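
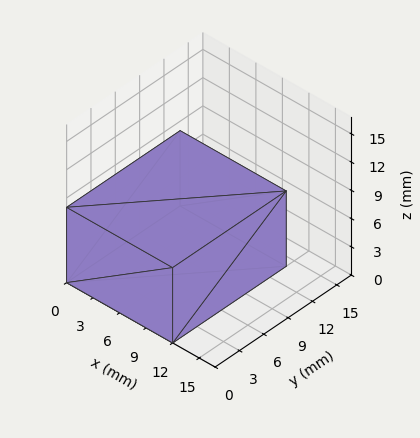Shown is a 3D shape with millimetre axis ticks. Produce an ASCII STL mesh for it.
Reading the render: the shape is a rectangular box, roughly 12 × 14 mm footprint and 8 mm tall (dimensions read to the nearest mm from the axis ticks). For the STL, each face is triangulated and given an outward normal.

solid part
  facet normal 0.0000 0.0000 -1.0000
    outer loop
      vertex 12.0 14.0 0.0
      vertex 12.0 0.0 0.0
      vertex 0.0 0.0 0.0
    endloop
  endfacet
  facet normal 0.0000 0.0000 -1.0000
    outer loop
      vertex 0.0 14.0 0.0
      vertex 12.0 14.0 0.0
      vertex 0.0 0.0 0.0
    endloop
  endfacet
  facet normal 0.0000 0.0000 1.0000
    outer loop
      vertex 0.0 0.0 8.0
      vertex 12.0 0.0 8.0
      vertex 12.0 14.0 8.0
    endloop
  endfacet
  facet normal 0.0000 0.0000 1.0000
    outer loop
      vertex 0.0 0.0 8.0
      vertex 12.0 14.0 8.0
      vertex 0.0 14.0 8.0
    endloop
  endfacet
  facet normal 0.0000 -1.0000 0.0000
    outer loop
      vertex 0.0 0.0 0.0
      vertex 12.0 0.0 0.0
      vertex 12.0 0.0 8.0
    endloop
  endfacet
  facet normal 0.0000 -1.0000 0.0000
    outer loop
      vertex 0.0 0.0 0.0
      vertex 12.0 0.0 8.0
      vertex 0.0 0.0 8.0
    endloop
  endfacet
  facet normal 0.0000 1.0000 0.0000
    outer loop
      vertex 12.0 14.0 8.0
      vertex 12.0 14.0 0.0
      vertex 0.0 14.0 0.0
    endloop
  endfacet
  facet normal 0.0000 1.0000 0.0000
    outer loop
      vertex 0.0 14.0 8.0
      vertex 12.0 14.0 8.0
      vertex 0.0 14.0 0.0
    endloop
  endfacet
  facet normal -1.0000 0.0000 0.0000
    outer loop
      vertex 0.0 14.0 8.0
      vertex 0.0 14.0 0.0
      vertex 0.0 0.0 0.0
    endloop
  endfacet
  facet normal -1.0000 0.0000 0.0000
    outer loop
      vertex 0.0 0.0 8.0
      vertex 0.0 14.0 8.0
      vertex 0.0 0.0 0.0
    endloop
  endfacet
  facet normal 1.0000 0.0000 0.0000
    outer loop
      vertex 12.0 0.0 0.0
      vertex 12.0 14.0 0.0
      vertex 12.0 14.0 8.0
    endloop
  endfacet
  facet normal 1.0000 0.0000 0.0000
    outer loop
      vertex 12.0 0.0 0.0
      vertex 12.0 14.0 8.0
      vertex 12.0 0.0 8.0
    endloop
  endfacet
endsolid part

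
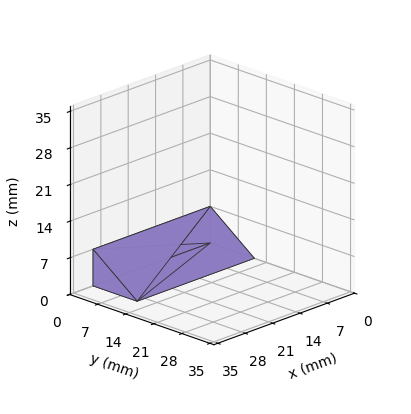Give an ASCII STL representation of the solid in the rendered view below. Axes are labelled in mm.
Reading the render: the shape is a wedge (ramp): 30 × 11 mm base, rising to 7 mm along the y=0 edge and sloping linearly to z=0 at y=11 (dimensions read to the nearest mm from the axis ticks). For the STL, each face is triangulated and given an outward normal.

solid part
  facet normal 0.0000 0.0000 -1.0000
    outer loop
      vertex 30.00 11.00 0.00
      vertex 30.00 0.00 0.00
      vertex 0.00 0.00 0.00
    endloop
  endfacet
  facet normal 0.0000 0.0000 -1.0000
    outer loop
      vertex 0.00 11.00 0.00
      vertex 30.00 11.00 0.00
      vertex 0.00 0.00 0.00
    endloop
  endfacet
  facet normal 0.0000 -1.0000 0.0000
    outer loop
      vertex 0.00 0.00 0.00
      vertex 30.00 0.00 0.00
      vertex 30.00 0.00 7.00
    endloop
  endfacet
  facet normal 0.0000 -1.0000 0.0000
    outer loop
      vertex 0.00 0.00 0.00
      vertex 30.00 0.00 7.00
      vertex 0.00 0.00 7.00
    endloop
  endfacet
  facet normal 0.0000 0.5369 0.8437
    outer loop
      vertex 0.00 0.00 7.00
      vertex 30.00 0.00 7.00
      vertex 30.00 11.00 0.00
    endloop
  endfacet
  facet normal 0.0000 0.5369 0.8437
    outer loop
      vertex 0.00 0.00 7.00
      vertex 30.00 11.00 0.00
      vertex 0.00 11.00 0.00
    endloop
  endfacet
  facet normal -1.0000 0.0000 0.0000
    outer loop
      vertex 0.00 0.00 7.00
      vertex 0.00 11.00 0.00
      vertex 0.00 0.00 0.00
    endloop
  endfacet
  facet normal 1.0000 0.0000 0.0000
    outer loop
      vertex 30.00 0.00 0.00
      vertex 30.00 11.00 0.00
      vertex 30.00 0.00 7.00
    endloop
  endfacet
endsolid part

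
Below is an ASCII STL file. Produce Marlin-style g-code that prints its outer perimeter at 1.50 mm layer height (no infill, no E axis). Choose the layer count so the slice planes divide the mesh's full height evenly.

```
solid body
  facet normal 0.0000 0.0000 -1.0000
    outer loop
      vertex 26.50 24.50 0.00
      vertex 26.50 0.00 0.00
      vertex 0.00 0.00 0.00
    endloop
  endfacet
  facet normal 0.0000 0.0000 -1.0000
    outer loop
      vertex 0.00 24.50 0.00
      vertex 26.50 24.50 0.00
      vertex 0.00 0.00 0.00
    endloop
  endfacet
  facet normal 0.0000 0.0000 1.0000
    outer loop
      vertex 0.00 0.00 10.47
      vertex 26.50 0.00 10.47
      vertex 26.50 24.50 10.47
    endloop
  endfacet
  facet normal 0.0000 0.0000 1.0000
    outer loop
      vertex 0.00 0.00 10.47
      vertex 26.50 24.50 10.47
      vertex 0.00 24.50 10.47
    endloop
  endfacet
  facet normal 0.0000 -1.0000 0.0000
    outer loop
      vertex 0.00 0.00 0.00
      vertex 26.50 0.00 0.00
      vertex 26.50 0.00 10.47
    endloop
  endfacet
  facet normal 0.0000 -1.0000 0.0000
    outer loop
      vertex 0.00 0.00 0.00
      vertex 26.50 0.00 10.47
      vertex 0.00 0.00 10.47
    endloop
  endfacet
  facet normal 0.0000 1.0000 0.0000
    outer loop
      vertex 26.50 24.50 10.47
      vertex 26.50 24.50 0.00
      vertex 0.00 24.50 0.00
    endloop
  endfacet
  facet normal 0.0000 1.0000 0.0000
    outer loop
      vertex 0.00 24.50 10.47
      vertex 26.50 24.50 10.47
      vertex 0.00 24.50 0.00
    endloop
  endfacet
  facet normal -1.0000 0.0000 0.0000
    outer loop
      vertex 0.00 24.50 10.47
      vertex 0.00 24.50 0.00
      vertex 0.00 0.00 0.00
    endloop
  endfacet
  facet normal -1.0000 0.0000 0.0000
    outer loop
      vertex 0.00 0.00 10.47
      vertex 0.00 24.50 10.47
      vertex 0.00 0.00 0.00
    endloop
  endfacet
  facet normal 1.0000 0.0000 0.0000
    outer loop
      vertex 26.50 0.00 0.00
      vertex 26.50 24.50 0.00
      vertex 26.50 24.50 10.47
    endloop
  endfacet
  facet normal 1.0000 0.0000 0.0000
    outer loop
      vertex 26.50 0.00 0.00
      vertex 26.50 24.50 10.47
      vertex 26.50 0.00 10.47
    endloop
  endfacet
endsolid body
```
; perimeter-only toolpath
G21 ; units = mm
G90 ; absolute positioning
G28 ; home
; layer 1
G0 Z1.50
G0 X0.00 Y0.00
G1 X26.50 Y0.00
G1 X26.50 Y24.50
G1 X0.00 Y24.50
G1 X0.00 Y0.00
; layer 2
G0 Z2.99
G0 X0.00 Y0.00
G1 X26.50 Y0.00
G1 X26.50 Y24.50
G1 X0.00 Y24.50
G1 X0.00 Y0.00
; layer 3
G0 Z4.49
G0 X0.00 Y0.00
G1 X26.50 Y0.00
G1 X26.50 Y24.50
G1 X0.00 Y24.50
G1 X0.00 Y0.00
; layer 4
G0 Z5.98
G0 X0.00 Y0.00
G1 X26.50 Y0.00
G1 X26.50 Y24.50
G1 X0.00 Y24.50
G1 X0.00 Y0.00
; layer 5
G0 Z7.48
G0 X0.00 Y0.00
G1 X26.50 Y0.00
G1 X26.50 Y24.50
G1 X0.00 Y24.50
G1 X0.00 Y0.00
; layer 6
G0 Z8.97
G0 X0.00 Y0.00
G1 X26.50 Y0.00
G1 X26.50 Y24.50
G1 X0.00 Y24.50
G1 X0.00 Y0.00
; layer 7
G0 Z10.47
G0 X0.00 Y0.00
G1 X26.50 Y0.00
G1 X26.50 Y24.50
G1 X0.00 Y24.50
G1 X0.00 Y0.00
M2 ; end

The solid is a rectangular box, roughly 26.5 × 24.5 mm footprint and 10.5 mm tall. Slicing at Δz = 1.50 mm — 7 equal slices spanning the solid's height, so layer i sits at z = i·h/7 — gives 7 non-empty perimeters. Each is a 4-segment closed polygon; G0 lifts to the layer z and rapids to the start vertex, then G1 traces the edges.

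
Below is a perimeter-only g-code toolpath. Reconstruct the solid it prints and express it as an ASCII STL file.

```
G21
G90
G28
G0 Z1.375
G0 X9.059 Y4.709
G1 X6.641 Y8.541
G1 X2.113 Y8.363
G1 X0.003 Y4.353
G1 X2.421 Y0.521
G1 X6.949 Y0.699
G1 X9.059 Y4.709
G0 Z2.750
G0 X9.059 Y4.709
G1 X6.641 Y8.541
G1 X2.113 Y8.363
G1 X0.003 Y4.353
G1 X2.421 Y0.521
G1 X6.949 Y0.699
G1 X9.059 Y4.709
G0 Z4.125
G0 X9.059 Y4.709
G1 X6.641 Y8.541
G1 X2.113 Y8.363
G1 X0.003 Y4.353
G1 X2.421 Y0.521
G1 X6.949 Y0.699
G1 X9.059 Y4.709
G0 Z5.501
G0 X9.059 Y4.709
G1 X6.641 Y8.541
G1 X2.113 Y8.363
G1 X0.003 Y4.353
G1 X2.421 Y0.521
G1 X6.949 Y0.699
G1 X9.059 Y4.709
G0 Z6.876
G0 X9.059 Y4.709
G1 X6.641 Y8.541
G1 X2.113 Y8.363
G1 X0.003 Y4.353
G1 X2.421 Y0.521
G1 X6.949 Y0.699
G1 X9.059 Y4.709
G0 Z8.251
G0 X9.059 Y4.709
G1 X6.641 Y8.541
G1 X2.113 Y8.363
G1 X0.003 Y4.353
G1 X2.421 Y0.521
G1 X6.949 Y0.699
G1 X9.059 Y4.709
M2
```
solid part
  facet normal 0.0000 0.0000 -1.0000
    outer loop
      vertex 2.113 8.363 0.000
      vertex 6.641 8.541 0.000
      vertex 9.059 4.709 0.000
    endloop
  endfacet
  facet normal 0.0000 0.0000 -1.0000
    outer loop
      vertex 0.003 4.353 0.000
      vertex 2.113 8.363 0.000
      vertex 9.059 4.709 0.000
    endloop
  endfacet
  facet normal 0.0000 0.0000 -1.0000
    outer loop
      vertex 2.421 0.521 0.000
      vertex 0.003 4.353 0.000
      vertex 9.059 4.709 0.000
    endloop
  endfacet
  facet normal 0.0000 0.0000 -1.0000
    outer loop
      vertex 6.949 0.699 0.000
      vertex 2.421 0.521 0.000
      vertex 9.059 4.709 0.000
    endloop
  endfacet
  facet normal 0.0000 0.0000 1.0000
    outer loop
      vertex 9.059 4.709 8.251
      vertex 6.641 8.541 8.251
      vertex 2.113 8.363 8.251
    endloop
  endfacet
  facet normal 0.0000 0.0000 1.0000
    outer loop
      vertex 9.059 4.709 8.251
      vertex 2.113 8.363 8.251
      vertex 0.003 4.353 8.251
    endloop
  endfacet
  facet normal 0.0000 0.0000 1.0000
    outer loop
      vertex 9.059 4.709 8.251
      vertex 0.003 4.353 8.251
      vertex 2.421 0.521 8.251
    endloop
  endfacet
  facet normal 0.0000 0.0000 1.0000
    outer loop
      vertex 9.059 4.709 8.251
      vertex 2.421 0.521 8.251
      vertex 6.949 0.699 8.251
    endloop
  endfacet
  facet normal 0.8457 0.5336 0.0000
    outer loop
      vertex 9.059 4.709 0.000
      vertex 6.641 8.541 0.000
      vertex 6.641 8.541 8.251
    endloop
  endfacet
  facet normal 0.8457 0.5336 0.0000
    outer loop
      vertex 9.059 4.709 0.000
      vertex 6.641 8.541 8.251
      vertex 9.059 4.709 8.251
    endloop
  endfacet
  facet normal -0.0393 0.9992 0.0000
    outer loop
      vertex 6.641 8.541 0.000
      vertex 2.113 8.363 0.000
      vertex 2.113 8.363 8.251
    endloop
  endfacet
  facet normal -0.0393 0.9992 0.0000
    outer loop
      vertex 6.641 8.541 0.000
      vertex 2.113 8.363 8.251
      vertex 6.641 8.541 8.251
    endloop
  endfacet
  facet normal -0.8850 0.4657 0.0000
    outer loop
      vertex 2.113 8.363 0.000
      vertex 0.003 4.353 0.000
      vertex 0.003 4.353 8.251
    endloop
  endfacet
  facet normal -0.8850 0.4657 0.0000
    outer loop
      vertex 2.113 8.363 0.000
      vertex 0.003 4.353 8.251
      vertex 2.113 8.363 8.251
    endloop
  endfacet
  facet normal -0.8457 -0.5336 0.0000
    outer loop
      vertex 0.003 4.353 0.000
      vertex 2.421 0.521 0.000
      vertex 2.421 0.521 8.251
    endloop
  endfacet
  facet normal -0.8457 -0.5336 0.0000
    outer loop
      vertex 0.003 4.353 0.000
      vertex 2.421 0.521 8.251
      vertex 0.003 4.353 8.251
    endloop
  endfacet
  facet normal 0.0393 -0.9992 0.0000
    outer loop
      vertex 2.421 0.521 0.000
      vertex 6.949 0.699 0.000
      vertex 6.949 0.699 8.251
    endloop
  endfacet
  facet normal 0.0393 -0.9992 0.0000
    outer loop
      vertex 2.421 0.521 0.000
      vertex 6.949 0.699 8.251
      vertex 2.421 0.521 8.251
    endloop
  endfacet
  facet normal 0.8850 -0.4657 0.0000
    outer loop
      vertex 6.949 0.699 0.000
      vertex 9.059 4.709 0.000
      vertex 9.059 4.709 8.251
    endloop
  endfacet
  facet normal 0.8850 -0.4657 0.0000
    outer loop
      vertex 6.949 0.699 0.000
      vertex 9.059 4.709 8.251
      vertex 6.949 0.699 8.251
    endloop
  endfacet
endsolid part

The G0 Z moves step by Δz≈1.375 mm. Every layer's G1 loop is the same polygon, so the solid is a straight extrusion of it from z=0 to z≈8.25. Closing with flat bottom and top caps and triangulating gives 20 facets — a regular 6-sided prism (a cylinder approximated with 6 flat sides), circumscribed radius ≈ 4.53 mm, height ≈ 8.25 mm.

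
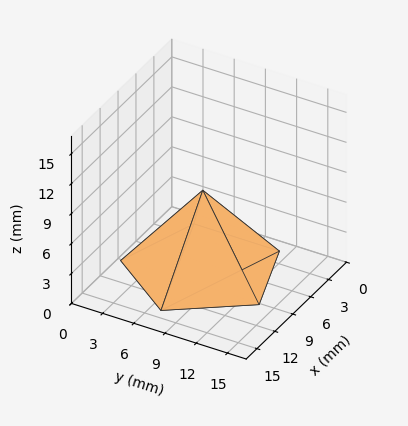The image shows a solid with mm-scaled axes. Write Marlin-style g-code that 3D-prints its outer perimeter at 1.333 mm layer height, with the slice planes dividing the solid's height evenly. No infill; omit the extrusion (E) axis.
Reading the render: the shape is a regular 5-sided pyramid, base circumscribed radius ≈ 7 mm, apex at z ≈ 8 mm (dimensions read to the nearest mm from the axis ticks). For the g-code, the solid's height is divided into equal slices at the stated Δz and each level perimeter traced with G1 moves after a G0 lift.

; perimeter-only toolpath
G21 ; units = mm
G90 ; absolute positioning
G28 ; home
; layer 1
G0 Z1.333
G0 X12.833 Y7.000
G1 X8.803 Y12.547
G1 X2.281 Y10.428
G1 X2.281 Y3.572
G1 X8.803 Y1.452
G1 X12.833 Y7.000
; layer 2
G0 Z2.667
G0 X11.667 Y7.000
G1 X8.442 Y11.438
G1 X3.225 Y9.743
G1 X3.225 Y4.257
G1 X8.442 Y2.562
G1 X11.667 Y7.000
; layer 3
G0 Z4.000
G0 X10.500 Y7.000
G1 X8.082 Y10.329
G1 X4.168 Y9.057
G1 X4.168 Y4.943
G1 X8.082 Y3.671
G1 X10.500 Y7.000
; layer 4
G0 Z5.333
G0 X9.333 Y7.000
G1 X7.721 Y9.219
G1 X5.112 Y8.371
G1 X5.112 Y5.629
G1 X7.721 Y4.781
G1 X9.333 Y7.000
; layer 5
G0 Z6.667
G0 X8.167 Y7.000
G1 X7.361 Y8.110
G1 X6.056 Y7.686
G1 X6.056 Y6.314
G1 X7.361 Y5.890
G1 X8.167 Y7.000
M2 ; end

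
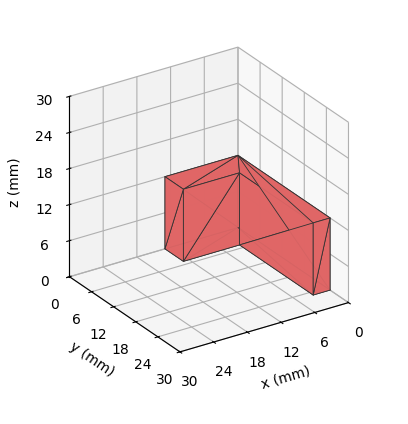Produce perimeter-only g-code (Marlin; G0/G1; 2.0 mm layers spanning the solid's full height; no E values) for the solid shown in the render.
Reading the render: the shape is an L-shaped prism: outer 13 × 25 mm, arm thicknesses ≈ 5 mm (horizontal) and 3 mm (vertical), extruded 12 mm in z (dimensions read to the nearest mm from the axis ticks). For the g-code, the solid's height is divided into equal slices at the stated Δz and each level perimeter traced with G1 moves after a G0 lift.

; perimeter-only toolpath
G21 ; units = mm
G90 ; absolute positioning
G28 ; home
; layer 1
G0 Z2.0
G0 X0.0 Y0.0
G1 X13.0 Y0.0
G1 X13.0 Y5.0
G1 X3.0 Y5.0
G1 X3.0 Y25.0
G1 X0.0 Y25.0
G1 X0.0 Y0.0
; layer 2
G0 Z4.0
G0 X0.0 Y0.0
G1 X13.0 Y0.0
G1 X13.0 Y5.0
G1 X3.0 Y5.0
G1 X3.0 Y25.0
G1 X0.0 Y25.0
G1 X0.0 Y0.0
; layer 3
G0 Z6.0
G0 X0.0 Y0.0
G1 X13.0 Y0.0
G1 X13.0 Y5.0
G1 X3.0 Y5.0
G1 X3.0 Y25.0
G1 X0.0 Y25.0
G1 X0.0 Y0.0
; layer 4
G0 Z8.0
G0 X0.0 Y0.0
G1 X13.0 Y0.0
G1 X13.0 Y5.0
G1 X3.0 Y5.0
G1 X3.0 Y25.0
G1 X0.0 Y25.0
G1 X0.0 Y0.0
; layer 5
G0 Z10.0
G0 X0.0 Y0.0
G1 X13.0 Y0.0
G1 X13.0 Y5.0
G1 X3.0 Y5.0
G1 X3.0 Y25.0
G1 X0.0 Y25.0
G1 X0.0 Y0.0
; layer 6
G0 Z12.0
G0 X0.0 Y0.0
G1 X13.0 Y0.0
G1 X13.0 Y5.0
G1 X3.0 Y5.0
G1 X3.0 Y25.0
G1 X0.0 Y25.0
G1 X0.0 Y0.0
M2 ; end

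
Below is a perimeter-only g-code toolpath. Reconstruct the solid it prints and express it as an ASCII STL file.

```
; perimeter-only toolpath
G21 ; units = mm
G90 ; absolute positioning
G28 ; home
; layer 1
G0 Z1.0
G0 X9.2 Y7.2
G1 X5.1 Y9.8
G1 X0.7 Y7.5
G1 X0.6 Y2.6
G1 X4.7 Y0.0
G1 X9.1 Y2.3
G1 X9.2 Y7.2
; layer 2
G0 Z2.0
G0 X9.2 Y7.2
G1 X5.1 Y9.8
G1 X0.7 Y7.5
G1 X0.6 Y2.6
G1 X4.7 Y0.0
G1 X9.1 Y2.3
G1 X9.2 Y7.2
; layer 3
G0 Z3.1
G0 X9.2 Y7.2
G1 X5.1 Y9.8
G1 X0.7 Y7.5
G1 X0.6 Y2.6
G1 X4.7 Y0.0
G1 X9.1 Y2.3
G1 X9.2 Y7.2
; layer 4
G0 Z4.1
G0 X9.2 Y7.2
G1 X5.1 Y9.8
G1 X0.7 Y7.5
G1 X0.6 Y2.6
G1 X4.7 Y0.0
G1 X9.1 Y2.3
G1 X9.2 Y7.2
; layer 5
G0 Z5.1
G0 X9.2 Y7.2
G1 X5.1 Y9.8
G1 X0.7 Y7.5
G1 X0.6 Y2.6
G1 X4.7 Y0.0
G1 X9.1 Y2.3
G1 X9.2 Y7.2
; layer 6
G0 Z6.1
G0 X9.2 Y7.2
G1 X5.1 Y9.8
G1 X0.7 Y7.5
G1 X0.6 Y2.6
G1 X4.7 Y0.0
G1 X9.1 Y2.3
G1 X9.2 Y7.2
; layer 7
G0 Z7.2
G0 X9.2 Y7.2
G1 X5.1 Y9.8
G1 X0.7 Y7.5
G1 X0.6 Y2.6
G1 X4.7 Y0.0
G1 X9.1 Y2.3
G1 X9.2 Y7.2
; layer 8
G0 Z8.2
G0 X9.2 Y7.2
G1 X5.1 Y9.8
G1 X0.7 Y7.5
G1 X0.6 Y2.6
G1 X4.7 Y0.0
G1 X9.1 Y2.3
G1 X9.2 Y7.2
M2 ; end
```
solid part
  facet normal 0.0000 0.0000 -1.0000
    outer loop
      vertex 0.7 7.5 0.0
      vertex 5.1 9.8 0.0
      vertex 9.2 7.2 0.0
    endloop
  endfacet
  facet normal 0.0000 0.0000 -1.0000
    outer loop
      vertex 0.6 2.6 0.0
      vertex 0.7 7.5 0.0
      vertex 9.2 7.2 0.0
    endloop
  endfacet
  facet normal 0.0000 0.0000 -1.0000
    outer loop
      vertex 4.7 0.0 0.0
      vertex 0.6 2.6 0.0
      vertex 9.2 7.2 0.0
    endloop
  endfacet
  facet normal 0.0000 0.0000 -1.0000
    outer loop
      vertex 9.1 2.3 0.0
      vertex 4.7 0.0 0.0
      vertex 9.2 7.2 0.0
    endloop
  endfacet
  facet normal 0.0000 0.0000 1.0000
    outer loop
      vertex 9.2 7.2 8.2
      vertex 5.1 9.8 8.2
      vertex 0.7 7.5 8.2
    endloop
  endfacet
  facet normal 0.0000 0.0000 1.0000
    outer loop
      vertex 9.2 7.2 8.2
      vertex 0.7 7.5 8.2
      vertex 0.6 2.6 8.2
    endloop
  endfacet
  facet normal 0.0000 0.0000 1.0000
    outer loop
      vertex 9.2 7.2 8.2
      vertex 0.6 2.6 8.2
      vertex 4.7 0.0 8.2
    endloop
  endfacet
  facet normal 0.0000 0.0000 1.0000
    outer loop
      vertex 9.2 7.2 8.2
      vertex 4.7 0.0 8.2
      vertex 9.1 2.3 8.2
    endloop
  endfacet
  facet normal 0.5355 0.8445 0.0000
    outer loop
      vertex 9.2 7.2 0.0
      vertex 5.1 9.8 0.0
      vertex 5.1 9.8 8.2
    endloop
  endfacet
  facet normal 0.5355 0.8445 0.0000
    outer loop
      vertex 9.2 7.2 0.0
      vertex 5.1 9.8 8.2
      vertex 9.2 7.2 8.2
    endloop
  endfacet
  facet normal -0.4633 0.8862 0.0000
    outer loop
      vertex 5.1 9.8 0.0
      vertex 0.7 7.5 0.0
      vertex 0.7 7.5 8.2
    endloop
  endfacet
  facet normal -0.4633 0.8862 0.0000
    outer loop
      vertex 5.1 9.8 0.0
      vertex 0.7 7.5 8.2
      vertex 5.1 9.8 8.2
    endloop
  endfacet
  facet normal -0.9998 0.0204 0.0000
    outer loop
      vertex 0.7 7.5 0.0
      vertex 0.6 2.6 0.0
      vertex 0.6 2.6 8.2
    endloop
  endfacet
  facet normal -0.9998 0.0204 0.0000
    outer loop
      vertex 0.7 7.5 0.0
      vertex 0.6 2.6 8.2
      vertex 0.7 7.5 8.2
    endloop
  endfacet
  facet normal -0.5355 -0.8445 0.0000
    outer loop
      vertex 0.6 2.6 0.0
      vertex 4.7 0.0 0.0
      vertex 4.7 0.0 8.2
    endloop
  endfacet
  facet normal -0.5355 -0.8445 0.0000
    outer loop
      vertex 0.6 2.6 0.0
      vertex 4.7 0.0 8.2
      vertex 0.6 2.6 8.2
    endloop
  endfacet
  facet normal 0.4633 -0.8862 0.0000
    outer loop
      vertex 4.7 0.0 0.0
      vertex 9.1 2.3 0.0
      vertex 9.1 2.3 8.2
    endloop
  endfacet
  facet normal 0.4633 -0.8862 0.0000
    outer loop
      vertex 4.7 0.0 0.0
      vertex 9.1 2.3 8.2
      vertex 4.7 0.0 8.2
    endloop
  endfacet
  facet normal 0.9998 -0.0204 0.0000
    outer loop
      vertex 9.1 2.3 0.0
      vertex 9.2 7.2 0.0
      vertex 9.2 7.2 8.2
    endloop
  endfacet
  facet normal 0.9998 -0.0204 0.0000
    outer loop
      vertex 9.1 2.3 0.0
      vertex 9.2 7.2 8.2
      vertex 9.1 2.3 8.2
    endloop
  endfacet
endsolid part

The G0 Z moves step by Δz≈1.0 mm. Every layer's G1 loop is the same polygon, so the solid is a straight extrusion of it from z=0 to z≈8.2. Closing with flat bottom and top caps and triangulating gives 20 facets — a regular 6-sided prism (a cylinder approximated with 6 flat sides), circumscribed radius ≈ 4.9 mm, height ≈ 8.2 mm.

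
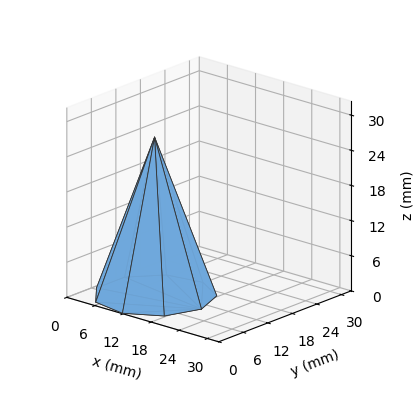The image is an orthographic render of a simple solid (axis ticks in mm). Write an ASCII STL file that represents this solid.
Reading the render: the shape is a regular 9-sided pyramid, base circumscribed radius ≈ 10 mm, apex at z ≈ 27 mm (dimensions read to the nearest mm from the axis ticks). For the STL, each face is triangulated and given an outward normal.

solid part
  facet normal 0.0000 0.0000 -1.0000
    outer loop
      vertex 11.736 19.848 0.000
      vertex 17.660 16.428 0.000
      vertex 20.000 10.000 0.000
    endloop
  endfacet
  facet normal 0.0000 0.0000 -1.0000
    outer loop
      vertex 5.000 18.660 0.000
      vertex 11.736 19.848 0.000
      vertex 20.000 10.000 0.000
    endloop
  endfacet
  facet normal 0.0000 0.0000 -1.0000
    outer loop
      vertex 0.603 13.420 0.000
      vertex 5.000 18.660 0.000
      vertex 20.000 10.000 0.000
    endloop
  endfacet
  facet normal 0.0000 0.0000 -1.0000
    outer loop
      vertex 0.603 6.580 0.000
      vertex 0.603 13.420 0.000
      vertex 20.000 10.000 0.000
    endloop
  endfacet
  facet normal 0.0000 0.0000 -1.0000
    outer loop
      vertex 5.000 1.340 0.000
      vertex 0.603 6.580 0.000
      vertex 20.000 10.000 0.000
    endloop
  endfacet
  facet normal 0.0000 0.0000 -1.0000
    outer loop
      vertex 11.736 0.152 0.000
      vertex 5.000 1.340 0.000
      vertex 20.000 10.000 0.000
    endloop
  endfacet
  facet normal 0.0000 0.0000 -1.0000
    outer loop
      vertex 17.660 3.572 0.000
      vertex 11.736 0.152 0.000
      vertex 20.000 10.000 0.000
    endloop
  endfacet
  facet normal 0.8875 0.3231 0.3287
    outer loop
      vertex 20.000 10.000 0.000
      vertex 17.660 16.428 0.000
      vertex 10.000 10.000 27.000
    endloop
  endfacet
  facet normal 0.4722 0.8179 0.3287
    outer loop
      vertex 17.660 16.428 0.000
      vertex 11.736 19.848 0.000
      vertex 10.000 10.000 27.000
    endloop
  endfacet
  facet normal -0.1640 0.9301 0.3287
    outer loop
      vertex 11.736 19.848 0.000
      vertex 5.000 18.660 0.000
      vertex 10.000 10.000 27.000
    endloop
  endfacet
  facet normal -0.7235 0.6071 0.3287
    outer loop
      vertex 5.000 18.660 0.000
      vertex 0.603 13.420 0.000
      vertex 10.000 10.000 27.000
    endloop
  endfacet
  facet normal -0.9444 0.0000 0.3287
    outer loop
      vertex 0.603 13.420 0.000
      vertex 0.603 6.580 0.000
      vertex 10.000 10.000 27.000
    endloop
  endfacet
  facet normal -0.7235 -0.6071 0.3287
    outer loop
      vertex 0.603 6.580 0.000
      vertex 5.000 1.340 0.000
      vertex 10.000 10.000 27.000
    endloop
  endfacet
  facet normal -0.1640 -0.9301 0.3287
    outer loop
      vertex 5.000 1.340 0.000
      vertex 11.736 0.152 0.000
      vertex 10.000 10.000 27.000
    endloop
  endfacet
  facet normal 0.4722 -0.8179 0.3287
    outer loop
      vertex 11.736 0.152 0.000
      vertex 17.660 3.572 0.000
      vertex 10.000 10.000 27.000
    endloop
  endfacet
  facet normal 0.8875 -0.3231 0.3287
    outer loop
      vertex 17.660 3.572 0.000
      vertex 20.000 10.000 0.000
      vertex 10.000 10.000 27.000
    endloop
  endfacet
endsolid part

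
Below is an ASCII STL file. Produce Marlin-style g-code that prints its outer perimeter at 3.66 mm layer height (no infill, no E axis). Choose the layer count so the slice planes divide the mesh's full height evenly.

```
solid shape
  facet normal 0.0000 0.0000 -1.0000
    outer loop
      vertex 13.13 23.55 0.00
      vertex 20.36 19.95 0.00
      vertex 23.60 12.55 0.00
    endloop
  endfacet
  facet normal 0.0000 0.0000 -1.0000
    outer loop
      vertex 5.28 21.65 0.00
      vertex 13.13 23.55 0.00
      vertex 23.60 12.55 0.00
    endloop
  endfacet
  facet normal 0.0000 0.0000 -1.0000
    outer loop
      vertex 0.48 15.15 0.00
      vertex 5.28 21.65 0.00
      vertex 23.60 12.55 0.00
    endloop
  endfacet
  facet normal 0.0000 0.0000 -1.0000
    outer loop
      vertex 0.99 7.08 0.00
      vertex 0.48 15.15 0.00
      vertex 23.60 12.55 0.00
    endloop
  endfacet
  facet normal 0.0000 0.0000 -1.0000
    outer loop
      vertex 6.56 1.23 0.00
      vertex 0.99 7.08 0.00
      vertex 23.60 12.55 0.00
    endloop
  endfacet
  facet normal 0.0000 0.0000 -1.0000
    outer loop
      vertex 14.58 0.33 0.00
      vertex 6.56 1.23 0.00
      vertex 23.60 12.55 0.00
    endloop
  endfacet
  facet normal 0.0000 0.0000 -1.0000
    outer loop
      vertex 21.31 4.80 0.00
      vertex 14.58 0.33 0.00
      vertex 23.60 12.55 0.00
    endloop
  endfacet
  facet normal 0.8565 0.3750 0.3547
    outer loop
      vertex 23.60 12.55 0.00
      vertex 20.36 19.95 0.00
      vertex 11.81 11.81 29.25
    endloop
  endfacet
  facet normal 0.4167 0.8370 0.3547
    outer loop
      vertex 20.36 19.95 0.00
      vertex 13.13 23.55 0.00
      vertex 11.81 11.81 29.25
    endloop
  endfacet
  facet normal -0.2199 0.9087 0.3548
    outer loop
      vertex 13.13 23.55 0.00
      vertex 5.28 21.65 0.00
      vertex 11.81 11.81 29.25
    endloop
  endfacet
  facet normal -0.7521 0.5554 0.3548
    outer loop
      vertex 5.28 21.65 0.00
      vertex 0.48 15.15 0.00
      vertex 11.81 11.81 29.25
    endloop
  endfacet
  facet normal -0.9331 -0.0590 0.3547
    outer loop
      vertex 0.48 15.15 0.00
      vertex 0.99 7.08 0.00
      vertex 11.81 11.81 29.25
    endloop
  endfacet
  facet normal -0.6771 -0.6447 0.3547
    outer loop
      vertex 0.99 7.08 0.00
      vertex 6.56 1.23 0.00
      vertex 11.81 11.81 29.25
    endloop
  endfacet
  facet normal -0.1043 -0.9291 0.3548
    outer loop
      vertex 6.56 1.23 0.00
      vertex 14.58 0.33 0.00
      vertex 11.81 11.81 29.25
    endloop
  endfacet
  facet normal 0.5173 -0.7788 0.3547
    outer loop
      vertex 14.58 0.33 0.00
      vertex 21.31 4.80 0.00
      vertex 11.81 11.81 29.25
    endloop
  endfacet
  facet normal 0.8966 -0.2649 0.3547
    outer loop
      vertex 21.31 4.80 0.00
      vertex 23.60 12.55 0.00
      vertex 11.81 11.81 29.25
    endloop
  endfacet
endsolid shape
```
; perimeter-only toolpath
G21 ; units = mm
G90 ; absolute positioning
G28 ; home
; layer 1
G0 Z3.66
G0 X22.13 Y12.46
G1 X19.29 Y18.93
G1 X12.97 Y22.08
G1 X6.10 Y20.42
G1 X1.90 Y14.73
G1 X2.34 Y7.67
G1 X7.22 Y2.55
G1 X14.23 Y1.77
G1 X20.12 Y5.68
G1 X22.13 Y12.46
; layer 2
G0 Z7.31
G0 X20.65 Y12.37
G1 X18.22 Y17.91
G1 X12.80 Y20.62
G1 X6.91 Y19.19
G1 X3.31 Y14.32
G1 X3.70 Y8.26
G1 X7.87 Y3.88
G1 X13.89 Y3.20
G1 X18.93 Y6.55
G1 X20.65 Y12.37
; layer 3
G0 Z10.97
G0 X19.18 Y12.27
G1 X17.15 Y16.90
G1 X12.64 Y19.15
G1 X7.73 Y17.96
G1 X4.73 Y13.90
G1 X5.05 Y8.85
G1 X8.53 Y5.20
G1 X13.54 Y4.63
G1 X17.75 Y7.43
G1 X19.18 Y12.27
; layer 4
G0 Z14.62
G0 X17.71 Y12.18
G1 X16.09 Y15.88
G1 X12.47 Y17.68
G1 X8.54 Y16.73
G1 X6.15 Y13.48
G1 X6.40 Y9.45
G1 X9.19 Y6.52
G1 X13.20 Y6.07
G1 X16.56 Y8.30
G1 X17.71 Y12.18
; layer 5
G0 Z18.28
G0 X16.23 Y12.09
G1 X15.02 Y14.86
G1 X12.30 Y16.21
G1 X9.36 Y15.50
G1 X7.56 Y13.06
G1 X7.75 Y10.04
G1 X9.84 Y7.84
G1 X12.85 Y7.51
G1 X15.37 Y9.18
G1 X16.23 Y12.09
; layer 6
G0 Z21.94
G0 X14.76 Y12.00
G1 X13.95 Y13.84
G1 X12.14 Y14.75
G1 X10.18 Y14.27
G1 X8.98 Y12.64
G1 X9.11 Y10.63
G1 X10.50 Y9.16
G1 X12.50 Y8.94
G1 X14.18 Y10.06
G1 X14.76 Y12.00
; layer 7
G0 Z25.59
G0 X13.28 Y11.90
G1 X12.88 Y12.83
G1 X11.97 Y13.28
G1 X10.99 Y13.04
G1 X10.39 Y12.23
G1 X10.46 Y11.22
G1 X11.15 Y10.49
G1 X12.16 Y10.38
G1 X13.00 Y10.93
G1 X13.28 Y11.90
M2 ; end

The solid is a regular 9-sided pyramid, base circumscribed radius ≈ 11.8 mm, apex at z ≈ 29.2 mm. Slicing at Δz = 3.66 mm — 8 equal slices spanning the solid's height, so layer i sits at z = i·h/8 — gives 7 non-empty perimeters. Each is a 9-segment closed polygon; G0 lifts to the layer z and rapids to the start vertex, then G1 traces the edges. The cross-section shrinks linearly with z (the slice at the apex is degenerate and omitted).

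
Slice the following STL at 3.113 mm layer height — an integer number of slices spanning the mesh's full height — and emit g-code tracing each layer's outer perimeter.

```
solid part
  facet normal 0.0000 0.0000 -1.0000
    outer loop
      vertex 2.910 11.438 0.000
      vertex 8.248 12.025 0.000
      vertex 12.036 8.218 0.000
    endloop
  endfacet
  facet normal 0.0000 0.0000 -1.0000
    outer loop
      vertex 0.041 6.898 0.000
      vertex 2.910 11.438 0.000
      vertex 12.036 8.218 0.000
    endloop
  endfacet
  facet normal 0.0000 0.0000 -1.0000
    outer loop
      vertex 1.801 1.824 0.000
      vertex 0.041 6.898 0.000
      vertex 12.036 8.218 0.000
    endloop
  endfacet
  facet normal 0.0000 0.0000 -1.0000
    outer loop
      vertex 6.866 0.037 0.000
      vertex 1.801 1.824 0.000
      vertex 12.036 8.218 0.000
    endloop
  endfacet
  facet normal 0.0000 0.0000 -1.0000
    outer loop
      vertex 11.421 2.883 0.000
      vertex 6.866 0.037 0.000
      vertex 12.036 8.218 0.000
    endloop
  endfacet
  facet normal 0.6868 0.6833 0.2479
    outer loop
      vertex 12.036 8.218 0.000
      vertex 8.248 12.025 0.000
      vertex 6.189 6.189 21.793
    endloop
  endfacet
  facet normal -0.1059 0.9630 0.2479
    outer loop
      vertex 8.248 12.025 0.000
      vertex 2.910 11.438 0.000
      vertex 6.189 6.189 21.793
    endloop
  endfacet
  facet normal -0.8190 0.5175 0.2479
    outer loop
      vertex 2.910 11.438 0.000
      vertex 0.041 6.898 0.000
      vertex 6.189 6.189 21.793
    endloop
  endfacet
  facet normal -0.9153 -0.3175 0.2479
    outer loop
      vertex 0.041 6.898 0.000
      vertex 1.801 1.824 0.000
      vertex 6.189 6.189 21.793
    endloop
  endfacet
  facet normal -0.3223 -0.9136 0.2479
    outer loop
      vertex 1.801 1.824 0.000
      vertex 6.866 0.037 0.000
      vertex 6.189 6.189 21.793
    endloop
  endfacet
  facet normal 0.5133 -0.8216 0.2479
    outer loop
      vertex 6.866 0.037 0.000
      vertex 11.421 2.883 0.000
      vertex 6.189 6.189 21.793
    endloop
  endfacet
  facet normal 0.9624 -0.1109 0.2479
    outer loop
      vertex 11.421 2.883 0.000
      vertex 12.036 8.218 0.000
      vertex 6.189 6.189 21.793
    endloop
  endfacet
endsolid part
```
; perimeter-only toolpath
G21 ; units = mm
G90 ; absolute positioning
G28 ; home
; layer 1
G0 Z3.113
G0 X11.201 Y7.928
G1 X7.954 Y11.191
G1 X3.378 Y10.688
G1 X0.919 Y6.797
G1 X2.428 Y2.448
G1 X6.769 Y0.916
G1 X10.674 Y3.355
G1 X11.201 Y7.928
; layer 2
G0 Z6.227
G0 X10.365 Y7.638
G1 X7.660 Y10.358
G1 X3.847 Y9.938
G1 X1.798 Y6.695
G1 X3.055 Y3.071
G1 X6.673 Y1.795
G1 X9.926 Y3.828
G1 X10.365 Y7.638
; layer 3
G0 Z9.340
G0 X9.530 Y7.348
G1 X7.366 Y9.524
G1 X4.315 Y9.188
G1 X2.676 Y6.594
G1 X3.682 Y3.695
G1 X6.576 Y2.674
G1 X9.179 Y4.300
G1 X9.530 Y7.348
; layer 4
G0 Z12.453
G0 X8.695 Y7.059
G1 X7.071 Y8.690
G1 X4.784 Y8.439
G1 X3.554 Y6.493
G1 X4.308 Y4.318
G1 X6.479 Y3.552
G1 X8.431 Y4.772
G1 X8.695 Y7.059
; layer 5
G0 Z15.566
G0 X7.860 Y6.769
G1 X6.777 Y7.856
G1 X5.252 Y7.689
G1 X4.432 Y6.392
G1 X4.935 Y4.942
G1 X6.382 Y4.431
G1 X7.684 Y5.244
G1 X7.860 Y6.769
; layer 6
G0 Z18.680
G0 X7.024 Y6.479
G1 X6.483 Y7.023
G1 X5.721 Y6.939
G1 X5.311 Y6.290
G1 X5.562 Y5.565
G1 X6.286 Y5.310
G1 X6.936 Y5.717
G1 X7.024 Y6.479
M2 ; end

The solid is a regular 7-sided pyramid, base circumscribed radius ≈ 6.19 mm, apex at z ≈ 21.8 mm. Slicing at Δz = 3.113 mm — 7 equal slices spanning the solid's height, so layer i sits at z = i·h/7 — gives 6 non-empty perimeters. Each is a 7-segment closed polygon; G0 lifts to the layer z and rapids to the start vertex, then G1 traces the edges. The cross-section shrinks linearly with z (the slice at the apex is degenerate and omitted).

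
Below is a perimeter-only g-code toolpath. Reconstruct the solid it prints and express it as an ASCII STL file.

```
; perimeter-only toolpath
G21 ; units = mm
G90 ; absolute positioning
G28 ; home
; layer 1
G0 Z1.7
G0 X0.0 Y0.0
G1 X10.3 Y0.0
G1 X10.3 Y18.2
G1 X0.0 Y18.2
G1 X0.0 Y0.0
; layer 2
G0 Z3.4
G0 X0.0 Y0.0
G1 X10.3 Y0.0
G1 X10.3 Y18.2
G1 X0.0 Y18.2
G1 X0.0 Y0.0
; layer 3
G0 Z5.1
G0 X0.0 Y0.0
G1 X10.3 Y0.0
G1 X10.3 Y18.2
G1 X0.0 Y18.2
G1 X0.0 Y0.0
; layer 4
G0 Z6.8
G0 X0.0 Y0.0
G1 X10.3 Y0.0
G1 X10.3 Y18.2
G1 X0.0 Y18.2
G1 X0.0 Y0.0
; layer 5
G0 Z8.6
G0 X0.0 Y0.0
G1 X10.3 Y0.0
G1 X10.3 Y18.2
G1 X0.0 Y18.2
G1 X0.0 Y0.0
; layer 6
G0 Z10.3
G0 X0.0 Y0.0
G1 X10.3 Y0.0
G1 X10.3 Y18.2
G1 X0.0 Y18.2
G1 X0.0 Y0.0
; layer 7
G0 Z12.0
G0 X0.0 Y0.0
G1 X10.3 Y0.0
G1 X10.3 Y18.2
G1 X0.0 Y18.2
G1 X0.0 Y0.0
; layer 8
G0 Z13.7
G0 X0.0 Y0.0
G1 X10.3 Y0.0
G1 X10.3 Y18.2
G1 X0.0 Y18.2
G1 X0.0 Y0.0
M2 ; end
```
solid part
  facet normal 0.0000 0.0000 -1.0000
    outer loop
      vertex 10.3 18.2 0.0
      vertex 10.3 0.0 0.0
      vertex 0.0 0.0 0.0
    endloop
  endfacet
  facet normal 0.0000 0.0000 -1.0000
    outer loop
      vertex 0.0 18.2 0.0
      vertex 10.3 18.2 0.0
      vertex 0.0 0.0 0.0
    endloop
  endfacet
  facet normal 0.0000 0.0000 1.0000
    outer loop
      vertex 0.0 0.0 13.7
      vertex 10.3 0.0 13.7
      vertex 10.3 18.2 13.7
    endloop
  endfacet
  facet normal 0.0000 0.0000 1.0000
    outer loop
      vertex 0.0 0.0 13.7
      vertex 10.3 18.2 13.7
      vertex 0.0 18.2 13.7
    endloop
  endfacet
  facet normal 0.0000 -1.0000 0.0000
    outer loop
      vertex 0.0 0.0 0.0
      vertex 10.3 0.0 0.0
      vertex 10.3 0.0 13.7
    endloop
  endfacet
  facet normal 0.0000 -1.0000 0.0000
    outer loop
      vertex 0.0 0.0 0.0
      vertex 10.3 0.0 13.7
      vertex 0.0 0.0 13.7
    endloop
  endfacet
  facet normal 0.0000 1.0000 0.0000
    outer loop
      vertex 10.3 18.2 13.7
      vertex 10.3 18.2 0.0
      vertex 0.0 18.2 0.0
    endloop
  endfacet
  facet normal 0.0000 1.0000 0.0000
    outer loop
      vertex 0.0 18.2 13.7
      vertex 10.3 18.2 13.7
      vertex 0.0 18.2 0.0
    endloop
  endfacet
  facet normal -1.0000 0.0000 0.0000
    outer loop
      vertex 0.0 18.2 13.7
      vertex 0.0 18.2 0.0
      vertex 0.0 0.0 0.0
    endloop
  endfacet
  facet normal -1.0000 0.0000 0.0000
    outer loop
      vertex 0.0 0.0 13.7
      vertex 0.0 18.2 13.7
      vertex 0.0 0.0 0.0
    endloop
  endfacet
  facet normal 1.0000 0.0000 0.0000
    outer loop
      vertex 10.3 0.0 0.0
      vertex 10.3 18.2 0.0
      vertex 10.3 18.2 13.7
    endloop
  endfacet
  facet normal 1.0000 0.0000 0.0000
    outer loop
      vertex 10.3 0.0 0.0
      vertex 10.3 18.2 13.7
      vertex 10.3 0.0 13.7
    endloop
  endfacet
endsolid part

The G0 Z moves step by Δz≈1.7 mm. Every layer's G1 loop is the same polygon, so the solid is a straight extrusion of it from z=0 to z≈13.7. Closing with flat bottom and top caps and triangulating gives 12 facets — a rectangular box, roughly 10.3 × 18.2 mm footprint and 13.7 mm tall.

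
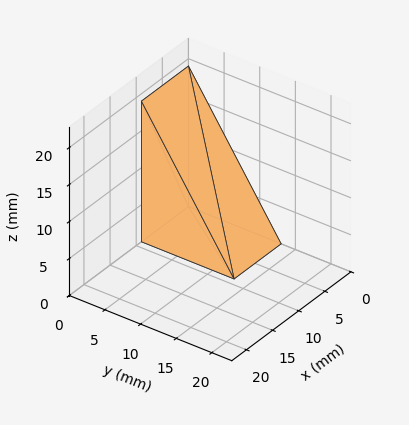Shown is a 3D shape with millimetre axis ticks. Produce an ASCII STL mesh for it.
Reading the render: the shape is a wedge (ramp): 9 × 13 mm base, rising to 19 mm along the y=0 edge and sloping linearly to z=0 at y=13 (dimensions read to the nearest mm from the axis ticks). For the STL, each face is triangulated and given an outward normal.

solid part
  facet normal 0.0000 0.0000 -1.0000
    outer loop
      vertex 9.00 13.00 0.00
      vertex 9.00 0.00 0.00
      vertex 0.00 0.00 0.00
    endloop
  endfacet
  facet normal 0.0000 0.0000 -1.0000
    outer loop
      vertex 0.00 13.00 0.00
      vertex 9.00 13.00 0.00
      vertex 0.00 0.00 0.00
    endloop
  endfacet
  facet normal 0.0000 -1.0000 0.0000
    outer loop
      vertex 0.00 0.00 0.00
      vertex 9.00 0.00 0.00
      vertex 9.00 0.00 19.00
    endloop
  endfacet
  facet normal 0.0000 -1.0000 0.0000
    outer loop
      vertex 0.00 0.00 0.00
      vertex 9.00 0.00 19.00
      vertex 0.00 0.00 19.00
    endloop
  endfacet
  facet normal 0.0000 0.8253 0.5647
    outer loop
      vertex 0.00 0.00 19.00
      vertex 9.00 0.00 19.00
      vertex 9.00 13.00 0.00
    endloop
  endfacet
  facet normal 0.0000 0.8253 0.5647
    outer loop
      vertex 0.00 0.00 19.00
      vertex 9.00 13.00 0.00
      vertex 0.00 13.00 0.00
    endloop
  endfacet
  facet normal -1.0000 0.0000 0.0000
    outer loop
      vertex 0.00 0.00 19.00
      vertex 0.00 13.00 0.00
      vertex 0.00 0.00 0.00
    endloop
  endfacet
  facet normal 1.0000 0.0000 0.0000
    outer loop
      vertex 9.00 0.00 0.00
      vertex 9.00 13.00 0.00
      vertex 9.00 0.00 19.00
    endloop
  endfacet
endsolid part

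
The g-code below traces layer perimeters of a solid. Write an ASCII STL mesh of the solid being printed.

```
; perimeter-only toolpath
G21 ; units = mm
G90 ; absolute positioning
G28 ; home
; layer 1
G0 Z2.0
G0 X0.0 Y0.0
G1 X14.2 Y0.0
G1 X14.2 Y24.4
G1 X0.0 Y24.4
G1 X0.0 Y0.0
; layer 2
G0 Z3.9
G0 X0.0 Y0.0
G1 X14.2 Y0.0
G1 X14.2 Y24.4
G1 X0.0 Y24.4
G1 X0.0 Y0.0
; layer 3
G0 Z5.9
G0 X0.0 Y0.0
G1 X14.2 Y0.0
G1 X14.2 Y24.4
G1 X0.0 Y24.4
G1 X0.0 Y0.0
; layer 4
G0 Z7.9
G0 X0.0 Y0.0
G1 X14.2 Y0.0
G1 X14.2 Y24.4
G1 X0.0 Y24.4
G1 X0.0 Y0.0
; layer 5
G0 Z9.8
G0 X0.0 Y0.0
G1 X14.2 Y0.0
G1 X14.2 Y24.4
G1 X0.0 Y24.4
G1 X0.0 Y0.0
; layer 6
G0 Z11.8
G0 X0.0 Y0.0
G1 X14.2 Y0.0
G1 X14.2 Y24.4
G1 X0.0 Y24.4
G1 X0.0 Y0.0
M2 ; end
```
solid part
  facet normal 0.0000 0.0000 -1.0000
    outer loop
      vertex 14.2 24.4 0.0
      vertex 14.2 0.0 0.0
      vertex 0.0 0.0 0.0
    endloop
  endfacet
  facet normal 0.0000 0.0000 -1.0000
    outer loop
      vertex 0.0 24.4 0.0
      vertex 14.2 24.4 0.0
      vertex 0.0 0.0 0.0
    endloop
  endfacet
  facet normal 0.0000 0.0000 1.0000
    outer loop
      vertex 0.0 0.0 11.8
      vertex 14.2 0.0 11.8
      vertex 14.2 24.4 11.8
    endloop
  endfacet
  facet normal 0.0000 0.0000 1.0000
    outer loop
      vertex 0.0 0.0 11.8
      vertex 14.2 24.4 11.8
      vertex 0.0 24.4 11.8
    endloop
  endfacet
  facet normal 0.0000 -1.0000 0.0000
    outer loop
      vertex 0.0 0.0 0.0
      vertex 14.2 0.0 0.0
      vertex 14.2 0.0 11.8
    endloop
  endfacet
  facet normal 0.0000 -1.0000 0.0000
    outer loop
      vertex 0.0 0.0 0.0
      vertex 14.2 0.0 11.8
      vertex 0.0 0.0 11.8
    endloop
  endfacet
  facet normal 0.0000 1.0000 0.0000
    outer loop
      vertex 14.2 24.4 11.8
      vertex 14.2 24.4 0.0
      vertex 0.0 24.4 0.0
    endloop
  endfacet
  facet normal 0.0000 1.0000 0.0000
    outer loop
      vertex 0.0 24.4 11.8
      vertex 14.2 24.4 11.8
      vertex 0.0 24.4 0.0
    endloop
  endfacet
  facet normal -1.0000 0.0000 0.0000
    outer loop
      vertex 0.0 24.4 11.8
      vertex 0.0 24.4 0.0
      vertex 0.0 0.0 0.0
    endloop
  endfacet
  facet normal -1.0000 0.0000 0.0000
    outer loop
      vertex 0.0 0.0 11.8
      vertex 0.0 24.4 11.8
      vertex 0.0 0.0 0.0
    endloop
  endfacet
  facet normal 1.0000 0.0000 0.0000
    outer loop
      vertex 14.2 0.0 0.0
      vertex 14.2 24.4 0.0
      vertex 14.2 24.4 11.8
    endloop
  endfacet
  facet normal 1.0000 0.0000 0.0000
    outer loop
      vertex 14.2 0.0 0.0
      vertex 14.2 24.4 11.8
      vertex 14.2 0.0 11.8
    endloop
  endfacet
endsolid part

The G0 Z moves step by Δz≈2.0 mm. Every layer's G1 loop is the same polygon, so the solid is a straight extrusion of it from z=0 to z≈11.8. Closing with flat bottom and top caps and triangulating gives 12 facets — a rectangular box, roughly 14.2 × 24.4 mm footprint and 11.8 mm tall.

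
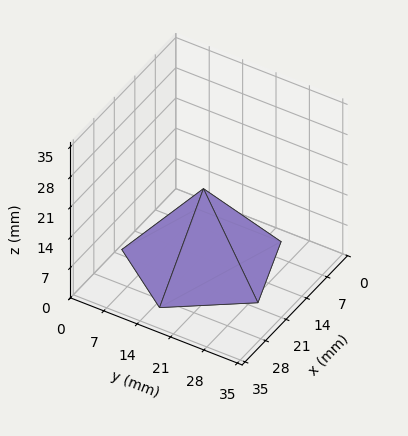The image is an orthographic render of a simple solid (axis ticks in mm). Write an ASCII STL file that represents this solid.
Reading the render: the shape is a regular 5-sided pyramid, base circumscribed radius ≈ 15 mm, apex at z ≈ 17 mm (dimensions read to the nearest mm from the axis ticks). For the STL, each face is triangulated and given an outward normal.

solid part
  facet normal 0.0000 0.0000 -1.0000
    outer loop
      vertex 2.865 23.817 0.000
      vertex 19.635 29.266 0.000
      vertex 30.000 15.000 0.000
    endloop
  endfacet
  facet normal 0.0000 0.0000 -1.0000
    outer loop
      vertex 2.865 6.183 0.000
      vertex 2.865 23.817 0.000
      vertex 30.000 15.000 0.000
    endloop
  endfacet
  facet normal 0.0000 0.0000 -1.0000
    outer loop
      vertex 19.635 0.734 0.000
      vertex 2.865 6.183 0.000
      vertex 30.000 15.000 0.000
    endloop
  endfacet
  facet normal 0.6585 0.4784 0.5810
    outer loop
      vertex 30.000 15.000 0.000
      vertex 19.635 29.266 0.000
      vertex 15.000 15.000 17.000
    endloop
  endfacet
  facet normal -0.2515 0.7741 0.5810
    outer loop
      vertex 19.635 29.266 0.000
      vertex 2.865 23.817 0.000
      vertex 15.000 15.000 17.000
    endloop
  endfacet
  facet normal -0.8139 0.0000 0.5810
    outer loop
      vertex 2.865 23.817 0.000
      vertex 2.865 6.183 0.000
      vertex 15.000 15.000 17.000
    endloop
  endfacet
  facet normal -0.2515 -0.7741 0.5810
    outer loop
      vertex 2.865 6.183 0.000
      vertex 19.635 0.734 0.000
      vertex 15.000 15.000 17.000
    endloop
  endfacet
  facet normal 0.6585 -0.4784 0.5810
    outer loop
      vertex 19.635 0.734 0.000
      vertex 30.000 15.000 0.000
      vertex 15.000 15.000 17.000
    endloop
  endfacet
endsolid part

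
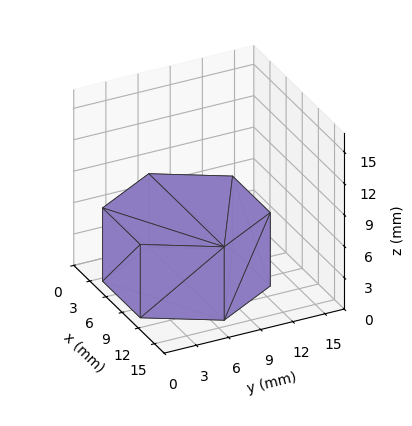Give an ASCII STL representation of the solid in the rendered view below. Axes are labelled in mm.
Reading the render: the shape is a regular 6-sided prism (a cylinder approximated with 6 flat sides), circumscribed radius ≈ 7 mm, height ≈ 7 mm (dimensions read to the nearest mm from the axis ticks). For the STL, each face is triangulated and given an outward normal.

solid part
  facet normal 0.0000 0.0000 -1.0000
    outer loop
      vertex 3.500 13.062 0.000
      vertex 10.500 13.062 0.000
      vertex 14.000 7.000 0.000
    endloop
  endfacet
  facet normal 0.0000 0.0000 -1.0000
    outer loop
      vertex 0.000 7.000 0.000
      vertex 3.500 13.062 0.000
      vertex 14.000 7.000 0.000
    endloop
  endfacet
  facet normal 0.0000 0.0000 -1.0000
    outer loop
      vertex 3.500 0.938 0.000
      vertex 0.000 7.000 0.000
      vertex 14.000 7.000 0.000
    endloop
  endfacet
  facet normal 0.0000 0.0000 -1.0000
    outer loop
      vertex 10.500 0.938 0.000
      vertex 3.500 0.938 0.000
      vertex 14.000 7.000 0.000
    endloop
  endfacet
  facet normal 0.0000 0.0000 1.0000
    outer loop
      vertex 14.000 7.000 7.000
      vertex 10.500 13.062 7.000
      vertex 3.500 13.062 7.000
    endloop
  endfacet
  facet normal 0.0000 0.0000 1.0000
    outer loop
      vertex 14.000 7.000 7.000
      vertex 3.500 13.062 7.000
      vertex 0.000 7.000 7.000
    endloop
  endfacet
  facet normal 0.0000 0.0000 1.0000
    outer loop
      vertex 14.000 7.000 7.000
      vertex 0.000 7.000 7.000
      vertex 3.500 0.938 7.000
    endloop
  endfacet
  facet normal 0.0000 0.0000 1.0000
    outer loop
      vertex 14.000 7.000 7.000
      vertex 3.500 0.938 7.000
      vertex 10.500 0.938 7.000
    endloop
  endfacet
  facet normal 0.8660 0.5000 0.0000
    outer loop
      vertex 14.000 7.000 0.000
      vertex 10.500 13.062 0.000
      vertex 10.500 13.062 7.000
    endloop
  endfacet
  facet normal 0.8660 0.5000 0.0000
    outer loop
      vertex 14.000 7.000 0.000
      vertex 10.500 13.062 7.000
      vertex 14.000 7.000 7.000
    endloop
  endfacet
  facet normal 0.0000 1.0000 0.0000
    outer loop
      vertex 10.500 13.062 0.000
      vertex 3.500 13.062 0.000
      vertex 3.500 13.062 7.000
    endloop
  endfacet
  facet normal 0.0000 1.0000 0.0000
    outer loop
      vertex 10.500 13.062 0.000
      vertex 3.500 13.062 7.000
      vertex 10.500 13.062 7.000
    endloop
  endfacet
  facet normal -0.8660 0.5000 0.0000
    outer loop
      vertex 3.500 13.062 0.000
      vertex 0.000 7.000 0.000
      vertex 0.000 7.000 7.000
    endloop
  endfacet
  facet normal -0.8660 0.5000 0.0000
    outer loop
      vertex 3.500 13.062 0.000
      vertex 0.000 7.000 7.000
      vertex 3.500 13.062 7.000
    endloop
  endfacet
  facet normal -0.8660 -0.5000 0.0000
    outer loop
      vertex 0.000 7.000 0.000
      vertex 3.500 0.938 0.000
      vertex 3.500 0.938 7.000
    endloop
  endfacet
  facet normal -0.8660 -0.5000 0.0000
    outer loop
      vertex 0.000 7.000 0.000
      vertex 3.500 0.938 7.000
      vertex 0.000 7.000 7.000
    endloop
  endfacet
  facet normal 0.0000 -1.0000 0.0000
    outer loop
      vertex 3.500 0.938 0.000
      vertex 10.500 0.938 0.000
      vertex 10.500 0.938 7.000
    endloop
  endfacet
  facet normal 0.0000 -1.0000 0.0000
    outer loop
      vertex 3.500 0.938 0.000
      vertex 10.500 0.938 7.000
      vertex 3.500 0.938 7.000
    endloop
  endfacet
  facet normal 0.8660 -0.5000 0.0000
    outer loop
      vertex 10.500 0.938 0.000
      vertex 14.000 7.000 0.000
      vertex 14.000 7.000 7.000
    endloop
  endfacet
  facet normal 0.8660 -0.5000 0.0000
    outer loop
      vertex 10.500 0.938 0.000
      vertex 14.000 7.000 7.000
      vertex 10.500 0.938 7.000
    endloop
  endfacet
endsolid part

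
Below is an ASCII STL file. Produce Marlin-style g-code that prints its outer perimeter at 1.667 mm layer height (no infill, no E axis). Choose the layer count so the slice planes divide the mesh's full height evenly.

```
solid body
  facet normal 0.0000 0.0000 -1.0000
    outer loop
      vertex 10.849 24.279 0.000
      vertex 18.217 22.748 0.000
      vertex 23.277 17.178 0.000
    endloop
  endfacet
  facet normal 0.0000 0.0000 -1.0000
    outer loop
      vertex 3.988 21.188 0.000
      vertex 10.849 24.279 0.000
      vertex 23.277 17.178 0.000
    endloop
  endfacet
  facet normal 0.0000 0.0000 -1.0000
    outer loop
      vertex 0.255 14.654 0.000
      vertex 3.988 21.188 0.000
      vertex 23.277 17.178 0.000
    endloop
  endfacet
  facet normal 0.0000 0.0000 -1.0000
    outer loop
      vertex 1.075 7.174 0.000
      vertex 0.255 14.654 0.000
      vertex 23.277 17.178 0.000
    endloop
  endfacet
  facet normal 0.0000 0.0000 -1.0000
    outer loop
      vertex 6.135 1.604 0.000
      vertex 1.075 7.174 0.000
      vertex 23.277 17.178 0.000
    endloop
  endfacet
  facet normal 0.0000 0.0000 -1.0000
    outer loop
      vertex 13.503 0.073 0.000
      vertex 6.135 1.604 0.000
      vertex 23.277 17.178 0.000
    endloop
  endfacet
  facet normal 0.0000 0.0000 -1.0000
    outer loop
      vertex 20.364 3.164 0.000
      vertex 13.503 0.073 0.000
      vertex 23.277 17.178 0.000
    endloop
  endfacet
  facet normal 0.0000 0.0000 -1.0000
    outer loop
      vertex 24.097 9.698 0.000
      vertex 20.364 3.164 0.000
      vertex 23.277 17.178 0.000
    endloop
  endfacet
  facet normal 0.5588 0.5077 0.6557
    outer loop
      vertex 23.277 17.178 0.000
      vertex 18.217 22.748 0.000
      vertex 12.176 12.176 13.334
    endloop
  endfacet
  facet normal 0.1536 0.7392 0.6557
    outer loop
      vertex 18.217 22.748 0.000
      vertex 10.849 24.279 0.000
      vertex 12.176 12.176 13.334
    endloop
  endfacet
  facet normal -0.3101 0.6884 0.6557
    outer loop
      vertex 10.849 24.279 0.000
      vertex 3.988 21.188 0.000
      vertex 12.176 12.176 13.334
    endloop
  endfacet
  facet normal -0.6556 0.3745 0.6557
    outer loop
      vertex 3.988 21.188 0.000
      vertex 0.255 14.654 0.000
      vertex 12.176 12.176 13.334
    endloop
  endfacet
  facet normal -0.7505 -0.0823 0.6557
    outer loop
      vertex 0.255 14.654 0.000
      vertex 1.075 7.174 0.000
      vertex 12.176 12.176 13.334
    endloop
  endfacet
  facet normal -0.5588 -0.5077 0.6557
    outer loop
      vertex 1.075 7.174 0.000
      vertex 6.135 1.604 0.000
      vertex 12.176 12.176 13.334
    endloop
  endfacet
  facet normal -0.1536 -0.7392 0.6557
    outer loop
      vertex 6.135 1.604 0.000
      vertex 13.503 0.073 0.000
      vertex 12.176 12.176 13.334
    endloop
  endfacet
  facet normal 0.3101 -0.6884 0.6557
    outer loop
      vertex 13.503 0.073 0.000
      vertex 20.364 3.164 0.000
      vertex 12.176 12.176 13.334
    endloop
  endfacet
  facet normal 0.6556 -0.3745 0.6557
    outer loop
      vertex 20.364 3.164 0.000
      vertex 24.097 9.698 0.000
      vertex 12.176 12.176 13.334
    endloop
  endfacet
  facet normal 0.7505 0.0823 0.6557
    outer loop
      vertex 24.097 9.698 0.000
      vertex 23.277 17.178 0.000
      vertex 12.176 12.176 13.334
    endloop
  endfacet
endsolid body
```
; perimeter-only toolpath
G21 ; units = mm
G90 ; absolute positioning
G28 ; home
; layer 1
G0 Z1.667
G0 X21.889 Y16.553
G1 X17.462 Y21.427
G1 X11.015 Y22.766
G1 X5.011 Y20.061
G1 X1.745 Y14.344
G1 X2.463 Y7.799
G1 X6.890 Y2.926
G1 X13.337 Y1.586
G1 X19.340 Y4.290
G1 X22.607 Y10.008
G1 X21.889 Y16.553
; layer 2
G0 Z3.333
G0 X20.502 Y15.928
G1 X16.707 Y20.105
G1 X11.181 Y21.253
G1 X6.035 Y18.935
G1 X3.235 Y14.035
G1 X3.850 Y8.425
G1 X7.645 Y4.247
G1 X13.171 Y3.099
G1 X18.317 Y5.417
G1 X21.117 Y10.318
G1 X20.502 Y15.928
; layer 3
G0 Z5.000
G0 X19.114 Y15.302
G1 X15.952 Y18.784
G1 X11.347 Y19.740
G1 X7.059 Y17.808
G1 X4.725 Y13.725
G1 X5.238 Y9.050
G1 X8.400 Y5.569
G1 X13.005 Y4.612
G1 X17.294 Y6.543
G1 X19.627 Y10.627
G1 X19.114 Y15.302
; layer 4
G0 Z6.667
G0 X17.727 Y14.677
G1 X15.197 Y17.462
G1 X11.512 Y18.227
G1 X8.082 Y16.682
G1 X6.216 Y13.415
G1 X6.625 Y9.675
G1 X9.155 Y6.890
G1 X12.840 Y6.125
G1 X16.270 Y7.670
G1 X18.137 Y10.937
G1 X17.727 Y14.677
; layer 5
G0 Z8.334
G0 X16.339 Y14.052
G1 X14.441 Y16.140
G1 X11.678 Y16.715
G1 X9.106 Y15.555
G1 X7.706 Y13.105
G1 X8.013 Y10.300
G1 X9.911 Y8.212
G1 X12.674 Y7.637
G1 X15.247 Y8.796
G1 X16.646 Y11.247
G1 X16.339 Y14.052
; layer 6
G0 Z10.000
G0 X14.951 Y13.427
G1 X13.686 Y14.819
G1 X11.844 Y15.202
G1 X10.129 Y14.429
G1 X9.196 Y12.796
G1 X9.401 Y10.925
G1 X10.666 Y9.533
G1 X12.508 Y9.150
G1 X14.223 Y9.923
G1 X15.156 Y11.556
G1 X14.951 Y13.427
; layer 7
G0 Z11.667
G0 X13.564 Y12.801
G1 X12.931 Y13.498
G1 X12.010 Y13.689
G1 X11.152 Y13.303
G1 X10.686 Y12.486
G1 X10.788 Y11.551
G1 X11.421 Y10.854
G1 X12.342 Y10.663
G1 X13.200 Y11.050
G1 X13.666 Y11.866
G1 X13.564 Y12.801
M2 ; end

The solid is a regular 10-sided pyramid, base circumscribed radius ≈ 12.2 mm, apex at z ≈ 13.3 mm. Slicing at Δz = 1.667 mm — 8 equal slices spanning the solid's height, so layer i sits at z = i·h/8 — gives 7 non-empty perimeters. Each is a 10-segment closed polygon; G0 lifts to the layer z and rapids to the start vertex, then G1 traces the edges. The cross-section shrinks linearly with z (the slice at the apex is degenerate and omitted).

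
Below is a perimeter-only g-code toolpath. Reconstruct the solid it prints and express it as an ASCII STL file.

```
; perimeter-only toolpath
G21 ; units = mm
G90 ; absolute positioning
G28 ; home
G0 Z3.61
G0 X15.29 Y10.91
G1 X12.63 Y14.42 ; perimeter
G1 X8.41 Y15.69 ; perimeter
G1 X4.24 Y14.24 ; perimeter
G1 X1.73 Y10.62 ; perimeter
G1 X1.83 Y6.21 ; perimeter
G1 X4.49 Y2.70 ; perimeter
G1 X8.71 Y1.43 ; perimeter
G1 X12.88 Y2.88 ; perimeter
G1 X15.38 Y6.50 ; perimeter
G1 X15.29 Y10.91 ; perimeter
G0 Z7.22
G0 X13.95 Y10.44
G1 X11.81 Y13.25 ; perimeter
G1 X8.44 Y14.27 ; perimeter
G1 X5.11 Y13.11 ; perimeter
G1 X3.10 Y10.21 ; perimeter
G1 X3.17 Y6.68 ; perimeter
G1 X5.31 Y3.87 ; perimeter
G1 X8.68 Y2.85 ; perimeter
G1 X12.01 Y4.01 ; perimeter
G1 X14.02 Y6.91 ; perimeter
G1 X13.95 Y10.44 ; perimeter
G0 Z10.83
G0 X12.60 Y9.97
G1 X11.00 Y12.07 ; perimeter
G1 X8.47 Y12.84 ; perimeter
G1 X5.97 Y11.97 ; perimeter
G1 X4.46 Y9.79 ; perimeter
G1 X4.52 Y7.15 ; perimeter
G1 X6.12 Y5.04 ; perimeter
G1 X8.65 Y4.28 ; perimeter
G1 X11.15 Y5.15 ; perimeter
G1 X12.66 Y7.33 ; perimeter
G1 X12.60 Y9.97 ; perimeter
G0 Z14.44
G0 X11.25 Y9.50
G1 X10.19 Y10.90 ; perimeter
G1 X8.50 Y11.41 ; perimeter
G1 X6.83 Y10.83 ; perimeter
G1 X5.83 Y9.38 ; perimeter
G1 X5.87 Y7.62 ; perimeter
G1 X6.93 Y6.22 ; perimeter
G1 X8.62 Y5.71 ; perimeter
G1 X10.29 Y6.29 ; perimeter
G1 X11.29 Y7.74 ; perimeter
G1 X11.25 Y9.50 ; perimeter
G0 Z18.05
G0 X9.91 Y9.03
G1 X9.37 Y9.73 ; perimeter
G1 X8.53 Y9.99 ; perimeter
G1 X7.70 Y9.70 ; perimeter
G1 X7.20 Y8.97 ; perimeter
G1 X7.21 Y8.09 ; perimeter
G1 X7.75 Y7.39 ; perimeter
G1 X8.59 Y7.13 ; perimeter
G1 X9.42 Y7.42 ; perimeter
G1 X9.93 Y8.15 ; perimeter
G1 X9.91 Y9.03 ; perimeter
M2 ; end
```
solid part
  facet normal 0.0000 0.0000 -1.0000
    outer loop
      vertex 8.38 17.12 0.00
      vertex 13.44 15.59 0.00
      vertex 16.64 11.38 0.00
    endloop
  endfacet
  facet normal 0.0000 0.0000 -1.0000
    outer loop
      vertex 3.38 15.38 0.00
      vertex 8.38 17.12 0.00
      vertex 16.64 11.38 0.00
    endloop
  endfacet
  facet normal 0.0000 0.0000 -1.0000
    outer loop
      vertex 0.37 11.03 0.00
      vertex 3.38 15.38 0.00
      vertex 16.64 11.38 0.00
    endloop
  endfacet
  facet normal 0.0000 0.0000 -1.0000
    outer loop
      vertex 0.48 5.74 0.00
      vertex 0.37 11.03 0.00
      vertex 16.64 11.38 0.00
    endloop
  endfacet
  facet normal 0.0000 0.0000 -1.0000
    outer loop
      vertex 3.68 1.53 0.00
      vertex 0.48 5.74 0.00
      vertex 16.64 11.38 0.00
    endloop
  endfacet
  facet normal 0.0000 0.0000 -1.0000
    outer loop
      vertex 8.74 0.00 0.00
      vertex 3.68 1.53 0.00
      vertex 16.64 11.38 0.00
    endloop
  endfacet
  facet normal 0.0000 0.0000 -1.0000
    outer loop
      vertex 13.74 1.74 0.00
      vertex 8.74 0.00 0.00
      vertex 16.64 11.38 0.00
    endloop
  endfacet
  facet normal 0.0000 0.0000 -1.0000
    outer loop
      vertex 16.75 6.09 0.00
      vertex 13.74 1.74 0.00
      vertex 16.64 11.38 0.00
    endloop
  endfacet
  facet normal 0.7452 0.5665 0.3518
    outer loop
      vertex 16.64 11.38 0.00
      vertex 13.44 15.59 0.00
      vertex 8.56 8.56 21.66
    endloop
  endfacet
  facet normal 0.2709 0.8960 0.3518
    outer loop
      vertex 13.44 15.59 0.00
      vertex 8.38 17.12 0.00
      vertex 8.56 8.56 21.66
    endloop
  endfacet
  facet normal -0.3076 0.8840 0.3519
    outer loop
      vertex 8.38 17.12 0.00
      vertex 3.38 15.38 0.00
      vertex 8.56 8.56 21.66
    endloop
  endfacet
  facet normal -0.7698 0.5326 0.3518
    outer loop
      vertex 3.38 15.38 0.00
      vertex 0.37 11.03 0.00
      vertex 8.56 8.56 21.66
    endloop
  endfacet
  facet normal -0.9359 -0.0195 0.3517
    outer loop
      vertex 0.37 11.03 0.00
      vertex 0.48 5.74 0.00
      vertex 8.56 8.56 21.66
    endloop
  endfacet
  facet normal -0.7452 -0.5665 0.3518
    outer loop
      vertex 0.48 5.74 0.00
      vertex 3.68 1.53 0.00
      vertex 8.56 8.56 21.66
    endloop
  endfacet
  facet normal -0.2709 -0.8960 0.3518
    outer loop
      vertex 3.68 1.53 0.00
      vertex 8.74 0.00 0.00
      vertex 8.56 8.56 21.66
    endloop
  endfacet
  facet normal 0.3076 -0.8840 0.3519
    outer loop
      vertex 8.74 0.00 0.00
      vertex 13.74 1.74 0.00
      vertex 8.56 8.56 21.66
    endloop
  endfacet
  facet normal 0.7698 -0.5326 0.3518
    outer loop
      vertex 13.74 1.74 0.00
      vertex 16.75 6.09 0.00
      vertex 8.56 8.56 21.66
    endloop
  endfacet
  facet normal 0.9359 0.0195 0.3517
    outer loop
      vertex 16.75 6.09 0.00
      vertex 16.64 11.38 0.00
      vertex 8.56 8.56 21.66
    endloop
  endfacet
endsolid part

The G0 Z moves step by Δz≈3.61 mm. The G1 loops shrink linearly with z, so the solid tapers from its base footprint up to z≈21.7. Closing with a flat bottom cap and the tapered top and triangulating gives 18 facets — a regular 10-sided pyramid, base circumscribed radius ≈ 8.56 mm, apex at z ≈ 21.7 mm.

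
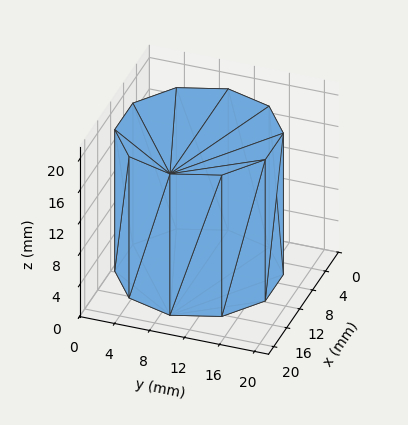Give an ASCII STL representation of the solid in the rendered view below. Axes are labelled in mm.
Reading the render: the shape is a regular 10-sided prism (a cylinder approximated with 10 flat sides), circumscribed radius ≈ 9 mm, height ≈ 18 mm (dimensions read to the nearest mm from the axis ticks). For the STL, each face is triangulated and given an outward normal.

solid part
  facet normal 0.0000 0.0000 -1.0000
    outer loop
      vertex 11.8 17.6 0.0
      vertex 16.3 14.3 0.0
      vertex 18.0 9.0 0.0
    endloop
  endfacet
  facet normal 0.0000 0.0000 -1.0000
    outer loop
      vertex 6.2 17.6 0.0
      vertex 11.8 17.6 0.0
      vertex 18.0 9.0 0.0
    endloop
  endfacet
  facet normal 0.0000 0.0000 -1.0000
    outer loop
      vertex 1.7 14.3 0.0
      vertex 6.2 17.6 0.0
      vertex 18.0 9.0 0.0
    endloop
  endfacet
  facet normal 0.0000 0.0000 -1.0000
    outer loop
      vertex 0.0 9.0 0.0
      vertex 1.7 14.3 0.0
      vertex 18.0 9.0 0.0
    endloop
  endfacet
  facet normal 0.0000 0.0000 -1.0000
    outer loop
      vertex 1.7 3.7 0.0
      vertex 0.0 9.0 0.0
      vertex 18.0 9.0 0.0
    endloop
  endfacet
  facet normal 0.0000 0.0000 -1.0000
    outer loop
      vertex 6.2 0.4 0.0
      vertex 1.7 3.7 0.0
      vertex 18.0 9.0 0.0
    endloop
  endfacet
  facet normal 0.0000 0.0000 -1.0000
    outer loop
      vertex 11.8 0.4 0.0
      vertex 6.2 0.4 0.0
      vertex 18.0 9.0 0.0
    endloop
  endfacet
  facet normal 0.0000 0.0000 -1.0000
    outer loop
      vertex 16.3 3.7 0.0
      vertex 11.8 0.4 0.0
      vertex 18.0 9.0 0.0
    endloop
  endfacet
  facet normal 0.0000 0.0000 1.0000
    outer loop
      vertex 18.0 9.0 18.0
      vertex 16.3 14.3 18.0
      vertex 11.8 17.6 18.0
    endloop
  endfacet
  facet normal 0.0000 0.0000 1.0000
    outer loop
      vertex 18.0 9.0 18.0
      vertex 11.8 17.6 18.0
      vertex 6.2 17.6 18.0
    endloop
  endfacet
  facet normal 0.0000 0.0000 1.0000
    outer loop
      vertex 18.0 9.0 18.0
      vertex 6.2 17.6 18.0
      vertex 1.7 14.3 18.0
    endloop
  endfacet
  facet normal 0.0000 0.0000 1.0000
    outer loop
      vertex 18.0 9.0 18.0
      vertex 1.7 14.3 18.0
      vertex 0.0 9.0 18.0
    endloop
  endfacet
  facet normal 0.0000 0.0000 1.0000
    outer loop
      vertex 18.0 9.0 18.0
      vertex 0.0 9.0 18.0
      vertex 1.7 3.7 18.0
    endloop
  endfacet
  facet normal 0.0000 0.0000 1.0000
    outer loop
      vertex 18.0 9.0 18.0
      vertex 1.7 3.7 18.0
      vertex 6.2 0.4 18.0
    endloop
  endfacet
  facet normal 0.0000 0.0000 1.0000
    outer loop
      vertex 18.0 9.0 18.0
      vertex 6.2 0.4 18.0
      vertex 11.8 0.4 18.0
    endloop
  endfacet
  facet normal 0.0000 0.0000 1.0000
    outer loop
      vertex 18.0 9.0 18.0
      vertex 11.8 0.4 18.0
      vertex 16.3 3.7 18.0
    endloop
  endfacet
  facet normal 0.9522 0.3054 0.0000
    outer loop
      vertex 18.0 9.0 0.0
      vertex 16.3 14.3 0.0
      vertex 16.3 14.3 18.0
    endloop
  endfacet
  facet normal 0.9522 0.3054 0.0000
    outer loop
      vertex 18.0 9.0 0.0
      vertex 16.3 14.3 18.0
      vertex 18.0 9.0 18.0
    endloop
  endfacet
  facet normal 0.5914 0.8064 0.0000
    outer loop
      vertex 16.3 14.3 0.0
      vertex 11.8 17.6 0.0
      vertex 11.8 17.6 18.0
    endloop
  endfacet
  facet normal 0.5914 0.8064 0.0000
    outer loop
      vertex 16.3 14.3 0.0
      vertex 11.8 17.6 18.0
      vertex 16.3 14.3 18.0
    endloop
  endfacet
  facet normal 0.0000 1.0000 0.0000
    outer loop
      vertex 11.8 17.6 0.0
      vertex 6.2 17.6 0.0
      vertex 6.2 17.6 18.0
    endloop
  endfacet
  facet normal 0.0000 1.0000 0.0000
    outer loop
      vertex 11.8 17.6 0.0
      vertex 6.2 17.6 18.0
      vertex 11.8 17.6 18.0
    endloop
  endfacet
  facet normal -0.5914 0.8064 0.0000
    outer loop
      vertex 6.2 17.6 0.0
      vertex 1.7 14.3 0.0
      vertex 1.7 14.3 18.0
    endloop
  endfacet
  facet normal -0.5914 0.8064 0.0000
    outer loop
      vertex 6.2 17.6 0.0
      vertex 1.7 14.3 18.0
      vertex 6.2 17.6 18.0
    endloop
  endfacet
  facet normal -0.9522 0.3054 0.0000
    outer loop
      vertex 1.7 14.3 0.0
      vertex 0.0 9.0 0.0
      vertex 0.0 9.0 18.0
    endloop
  endfacet
  facet normal -0.9522 0.3054 0.0000
    outer loop
      vertex 1.7 14.3 0.0
      vertex 0.0 9.0 18.0
      vertex 1.7 14.3 18.0
    endloop
  endfacet
  facet normal -0.9522 -0.3054 0.0000
    outer loop
      vertex 0.0 9.0 0.0
      vertex 1.7 3.7 0.0
      vertex 1.7 3.7 18.0
    endloop
  endfacet
  facet normal -0.9522 -0.3054 0.0000
    outer loop
      vertex 0.0 9.0 0.0
      vertex 1.7 3.7 18.0
      vertex 0.0 9.0 18.0
    endloop
  endfacet
  facet normal -0.5914 -0.8064 0.0000
    outer loop
      vertex 1.7 3.7 0.0
      vertex 6.2 0.4 0.0
      vertex 6.2 0.4 18.0
    endloop
  endfacet
  facet normal -0.5914 -0.8064 0.0000
    outer loop
      vertex 1.7 3.7 0.0
      vertex 6.2 0.4 18.0
      vertex 1.7 3.7 18.0
    endloop
  endfacet
  facet normal 0.0000 -1.0000 0.0000
    outer loop
      vertex 6.2 0.4 0.0
      vertex 11.8 0.4 0.0
      vertex 11.8 0.4 18.0
    endloop
  endfacet
  facet normal 0.0000 -1.0000 0.0000
    outer loop
      vertex 6.2 0.4 0.0
      vertex 11.8 0.4 18.0
      vertex 6.2 0.4 18.0
    endloop
  endfacet
  facet normal 0.5914 -0.8064 0.0000
    outer loop
      vertex 11.8 0.4 0.0
      vertex 16.3 3.7 0.0
      vertex 16.3 3.7 18.0
    endloop
  endfacet
  facet normal 0.5914 -0.8064 0.0000
    outer loop
      vertex 11.8 0.4 0.0
      vertex 16.3 3.7 18.0
      vertex 11.8 0.4 18.0
    endloop
  endfacet
  facet normal 0.9522 -0.3054 0.0000
    outer loop
      vertex 16.3 3.7 0.0
      vertex 18.0 9.0 0.0
      vertex 18.0 9.0 18.0
    endloop
  endfacet
  facet normal 0.9522 -0.3054 0.0000
    outer loop
      vertex 16.3 3.7 0.0
      vertex 18.0 9.0 18.0
      vertex 16.3 3.7 18.0
    endloop
  endfacet
endsolid part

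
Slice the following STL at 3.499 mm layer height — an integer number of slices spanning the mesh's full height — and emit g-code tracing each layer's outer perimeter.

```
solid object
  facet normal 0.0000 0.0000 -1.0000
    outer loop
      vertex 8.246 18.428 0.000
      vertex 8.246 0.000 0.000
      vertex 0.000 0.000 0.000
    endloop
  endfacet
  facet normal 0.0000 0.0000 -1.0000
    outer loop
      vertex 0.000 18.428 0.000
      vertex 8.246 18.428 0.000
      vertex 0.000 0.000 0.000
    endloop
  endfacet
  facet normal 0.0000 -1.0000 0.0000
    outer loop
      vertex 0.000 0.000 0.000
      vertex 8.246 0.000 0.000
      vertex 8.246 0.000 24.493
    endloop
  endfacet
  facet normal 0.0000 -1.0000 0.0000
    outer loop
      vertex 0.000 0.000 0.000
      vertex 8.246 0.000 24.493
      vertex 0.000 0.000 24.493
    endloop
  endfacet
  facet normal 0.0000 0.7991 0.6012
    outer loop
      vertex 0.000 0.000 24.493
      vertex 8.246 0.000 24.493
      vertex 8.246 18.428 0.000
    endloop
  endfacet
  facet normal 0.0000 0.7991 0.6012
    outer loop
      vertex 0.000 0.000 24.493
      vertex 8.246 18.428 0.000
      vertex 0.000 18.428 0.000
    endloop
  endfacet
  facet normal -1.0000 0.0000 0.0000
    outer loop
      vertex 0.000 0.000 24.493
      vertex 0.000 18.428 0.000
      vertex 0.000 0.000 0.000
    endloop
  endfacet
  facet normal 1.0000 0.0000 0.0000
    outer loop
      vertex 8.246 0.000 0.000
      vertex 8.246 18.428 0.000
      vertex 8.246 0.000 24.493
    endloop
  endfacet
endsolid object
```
; perimeter-only toolpath
G21 ; units = mm
G90 ; absolute positioning
G28 ; home
; layer 1
G0 Z3.499
G0 X0.000 Y0.000
G1 X8.246 Y0.000
G1 X8.246 Y15.795
G1 X0.000 Y15.795
G1 X0.000 Y0.000
; layer 2
G0 Z6.998
G0 X0.000 Y0.000
G1 X8.246 Y0.000
G1 X8.246 Y13.163
G1 X0.000 Y13.163
G1 X0.000 Y0.000
; layer 3
G0 Z10.497
G0 X0.000 Y0.000
G1 X8.246 Y0.000
G1 X8.246 Y10.530
G1 X0.000 Y10.530
G1 X0.000 Y0.000
; layer 4
G0 Z13.996
G0 X0.000 Y0.000
G1 X8.246 Y0.000
G1 X8.246 Y7.898
G1 X0.000 Y7.898
G1 X0.000 Y0.000
; layer 5
G0 Z17.495
G0 X0.000 Y0.000
G1 X8.246 Y0.000
G1 X8.246 Y5.265
G1 X0.000 Y5.265
G1 X0.000 Y0.000
; layer 6
G0 Z20.994
G0 X0.000 Y0.000
G1 X8.246 Y0.000
G1 X8.246 Y2.633
G1 X0.000 Y2.633
G1 X0.000 Y0.000
M2 ; end

The solid is a wedge (ramp): 8.25 × 18.4 mm base, rising to 24.5 mm along the y=0 edge and sloping linearly to z=0 at y=18.4. Slicing at Δz = 3.499 mm — 7 equal slices spanning the solid's height, so layer i sits at z = i·h/7 — gives 6 non-empty perimeters. Each is a 4-segment closed polygon; G0 lifts to the layer z and rapids to the start vertex, then G1 traces the edges. The cross-section shrinks linearly with z (the slice at the apex is degenerate and omitted).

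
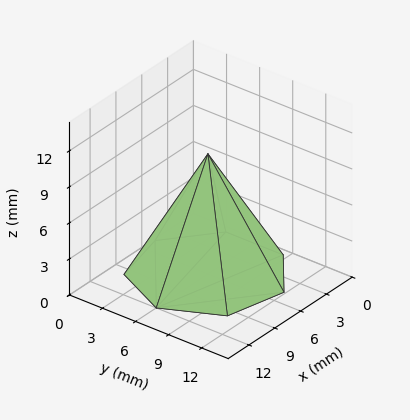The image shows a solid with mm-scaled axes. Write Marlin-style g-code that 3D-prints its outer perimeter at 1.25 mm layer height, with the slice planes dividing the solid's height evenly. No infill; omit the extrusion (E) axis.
Reading the render: the shape is a regular 7-sided pyramid, base circumscribed radius ≈ 6 mm, apex at z ≈ 10 mm (dimensions read to the nearest mm from the axis ticks). For the g-code, the solid's height is divided into equal slices at the stated Δz and each level perimeter traced with G1 moves after a G0 lift.

; perimeter-only toolpath
G21 ; units = mm
G90 ; absolute positioning
G28 ; home
; layer 1
G0 Z1.25
G0 X11.25 Y6.00
G1 X9.27 Y10.10
G1 X4.83 Y11.12
G1 X1.27 Y8.27
G1 X1.27 Y3.73
G1 X4.83 Y0.88
G1 X9.27 Y1.90
G1 X11.25 Y6.00
; layer 2
G0 Z2.50
G0 X10.50 Y6.00
G1 X8.80 Y9.52
G1 X5.00 Y10.39
G1 X1.94 Y7.95
G1 X1.94 Y4.05
G1 X5.00 Y1.61
G1 X8.80 Y2.48
G1 X10.50 Y6.00
; layer 3
G0 Z3.75
G0 X9.75 Y6.00
G1 X8.34 Y8.93
G1 X5.16 Y9.66
G1 X2.62 Y7.62
G1 X2.62 Y4.38
G1 X5.16 Y2.34
G1 X8.34 Y3.07
G1 X9.75 Y6.00
; layer 4
G0 Z5.00
G0 X9.00 Y6.00
G1 X7.87 Y8.34
G1 X5.33 Y8.93
G1 X3.29 Y7.30
G1 X3.29 Y4.70
G1 X5.33 Y3.08
G1 X7.87 Y3.66
G1 X9.00 Y6.00
; layer 5
G0 Z6.25
G0 X8.25 Y6.00
G1 X7.40 Y7.76
G1 X5.50 Y8.19
G1 X3.97 Y6.97
G1 X3.97 Y5.03
G1 X5.50 Y3.81
G1 X7.40 Y4.24
G1 X8.25 Y6.00
; layer 6
G0 Z7.50
G0 X7.50 Y6.00
G1 X6.94 Y7.17
G1 X5.67 Y7.46
G1 X4.65 Y6.65
G1 X4.65 Y5.35
G1 X5.67 Y4.54
G1 X6.94 Y4.83
G1 X7.50 Y6.00
; layer 7
G0 Z8.75
G0 X6.75 Y6.00
G1 X6.47 Y6.59
G1 X5.83 Y6.73
G1 X5.32 Y6.33
G1 X5.32 Y5.67
G1 X5.83 Y5.27
G1 X6.47 Y5.41
G1 X6.75 Y6.00
M2 ; end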